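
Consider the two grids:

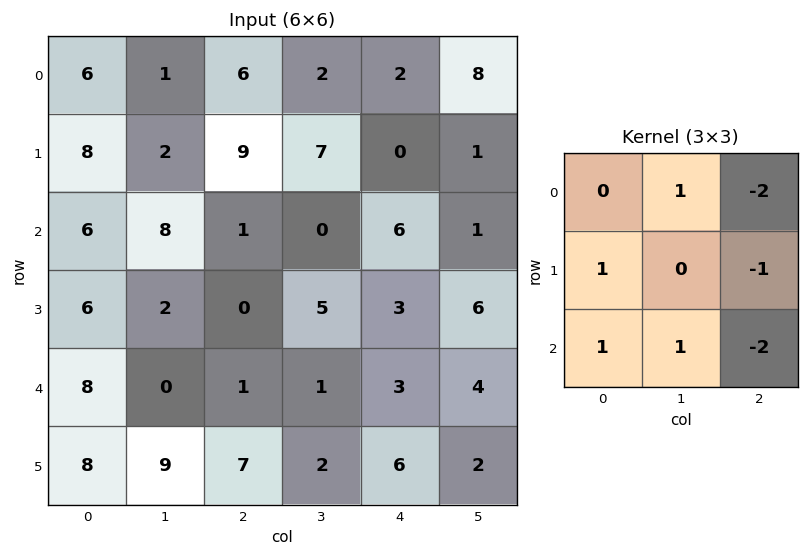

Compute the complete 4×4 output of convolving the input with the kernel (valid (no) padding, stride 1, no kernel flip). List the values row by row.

Output[0,0]: The receptive field on the input at this output position is [6 1 6 / 8 2 9 / 6 8 1]. Elementwise product with the kernel and sum: 1·1 + 6·-2 + 8·1 + 9·-1 + 6·1 + 8·1 + 1·-2.
Output[0,1]: The receptive field on the input at this output position is [1 6 2 / 2 9 7 / 8 1 0]. Elementwise product with the kernel and sum: 6·1 + 2·-2 + 2·1 + 7·-1 + 8·1 + 1·1 + 0·-2.

0 6 -4 -4
-3 -5 1 -7
18 -3 -19 -1
12 1 -6 -8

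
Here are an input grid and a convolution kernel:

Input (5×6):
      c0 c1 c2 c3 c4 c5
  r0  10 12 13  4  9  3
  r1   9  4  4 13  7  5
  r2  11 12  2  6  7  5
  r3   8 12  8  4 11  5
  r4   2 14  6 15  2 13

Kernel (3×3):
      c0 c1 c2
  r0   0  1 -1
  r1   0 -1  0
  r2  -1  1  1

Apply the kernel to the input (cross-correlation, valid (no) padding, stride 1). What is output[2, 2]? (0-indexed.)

6

The receptive field on the input at this output position is [2 6 7 / 8 4 11 / 6 15 2]. Elementwise product with the kernel and sum: 6·1 + 7·-1 + 4·-1 + 6·-1 + 15·1 + 2·1.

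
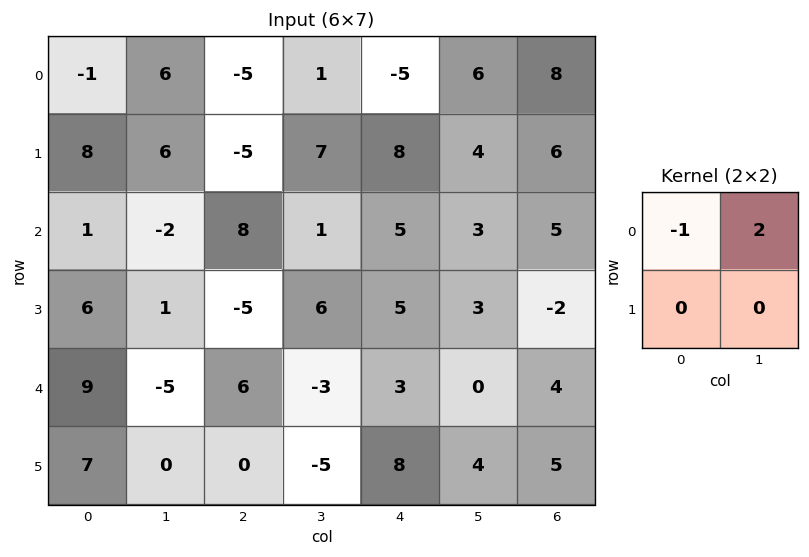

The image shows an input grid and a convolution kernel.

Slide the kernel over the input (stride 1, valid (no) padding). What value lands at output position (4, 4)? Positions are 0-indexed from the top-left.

-3

The receptive field on the input at this output position is [3 0 / 8 4]. Elementwise product with the kernel and sum: 3·-1 + 0·2.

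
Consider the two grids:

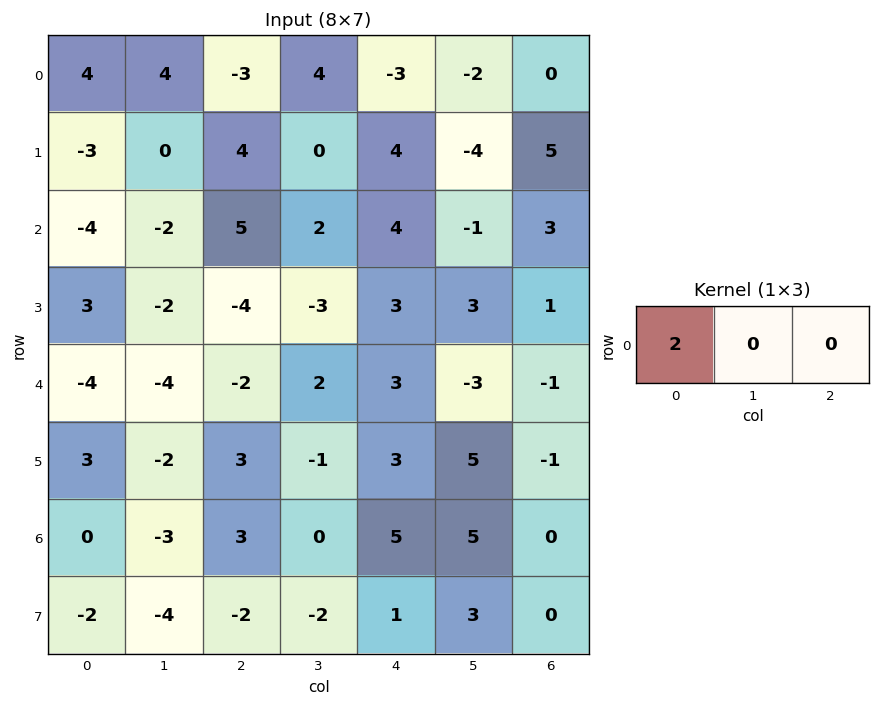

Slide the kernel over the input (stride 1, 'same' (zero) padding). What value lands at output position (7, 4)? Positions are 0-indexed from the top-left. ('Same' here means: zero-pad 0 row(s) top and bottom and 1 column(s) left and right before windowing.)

The receptive field on the zero-padded input at this output position is [-2 1 3]. Elementwise product with the kernel and sum: -2·2.

-4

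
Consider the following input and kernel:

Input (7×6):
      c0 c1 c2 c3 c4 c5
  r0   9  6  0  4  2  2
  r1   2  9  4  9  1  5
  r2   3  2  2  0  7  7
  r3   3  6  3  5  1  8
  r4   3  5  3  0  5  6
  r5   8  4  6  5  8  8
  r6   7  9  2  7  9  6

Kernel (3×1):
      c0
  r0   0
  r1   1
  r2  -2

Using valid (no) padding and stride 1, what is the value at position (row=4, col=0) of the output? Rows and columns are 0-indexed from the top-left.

-6

The receptive field on the input at this output position is [3 / 8 / 7]. Elementwise product with the kernel and sum: 8·1 + 7·-2.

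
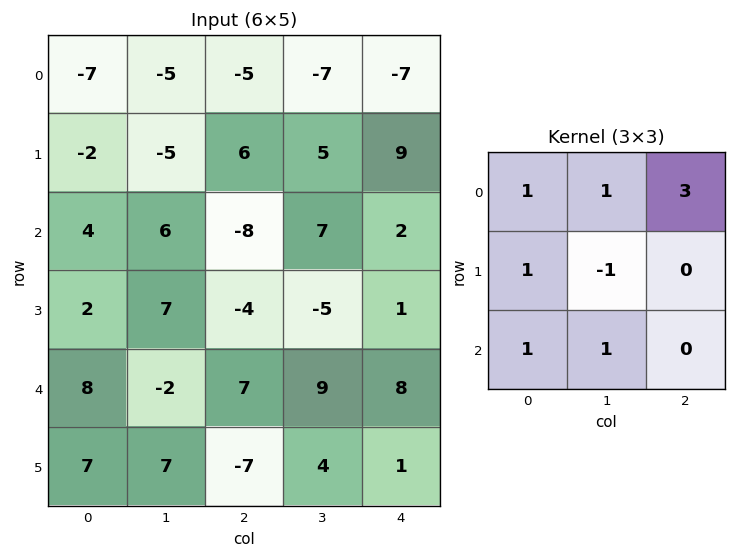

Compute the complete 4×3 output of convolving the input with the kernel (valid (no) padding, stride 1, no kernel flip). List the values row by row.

-14 -44 -33
18 33 14
-13 35 22
21 -21 -11

Output[0,0]: The receptive field on the input at this output position is [-7 -5 -5 / -2 -5 6 / 4 6 -8]. Elementwise product with the kernel and sum: -7·1 + -5·1 + -5·3 + -2·1 + -5·-1 + 4·1 + 6·1.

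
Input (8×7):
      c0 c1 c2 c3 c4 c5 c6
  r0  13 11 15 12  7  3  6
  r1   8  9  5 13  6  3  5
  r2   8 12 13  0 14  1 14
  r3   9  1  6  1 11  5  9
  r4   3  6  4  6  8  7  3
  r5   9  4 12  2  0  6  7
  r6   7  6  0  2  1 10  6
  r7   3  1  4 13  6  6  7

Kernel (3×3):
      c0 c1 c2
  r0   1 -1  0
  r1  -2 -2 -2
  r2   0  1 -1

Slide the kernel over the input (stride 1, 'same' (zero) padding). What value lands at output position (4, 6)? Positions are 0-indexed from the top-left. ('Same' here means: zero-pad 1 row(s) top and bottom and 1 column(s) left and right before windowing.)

-17

The receptive field on the zero-padded input at this output position is [5 9 0 / 7 3 0 / 6 7 0]. Elementwise product with the kernel and sum: 5·1 + 9·-1 + 7·-2 + 3·-2 + 0·-2 + 7·1 + 0·-1.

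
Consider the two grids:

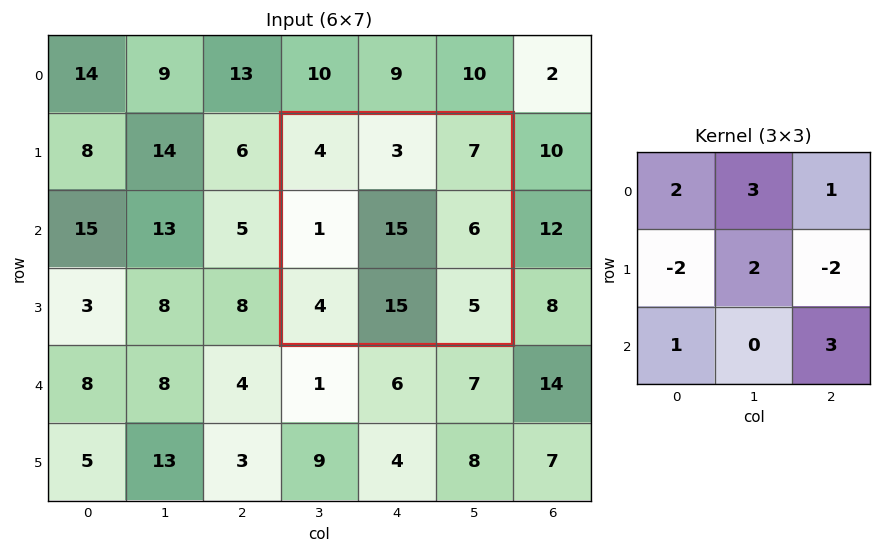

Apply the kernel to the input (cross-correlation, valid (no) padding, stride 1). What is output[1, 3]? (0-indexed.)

59

The receptive field on the input at this output position is [4 3 7 / 1 15 6 / 4 15 5]. Elementwise product with the kernel and sum: 4·2 + 3·3 + 7·1 + 1·-2 + 15·2 + 6·-2 + 4·1 + 5·3.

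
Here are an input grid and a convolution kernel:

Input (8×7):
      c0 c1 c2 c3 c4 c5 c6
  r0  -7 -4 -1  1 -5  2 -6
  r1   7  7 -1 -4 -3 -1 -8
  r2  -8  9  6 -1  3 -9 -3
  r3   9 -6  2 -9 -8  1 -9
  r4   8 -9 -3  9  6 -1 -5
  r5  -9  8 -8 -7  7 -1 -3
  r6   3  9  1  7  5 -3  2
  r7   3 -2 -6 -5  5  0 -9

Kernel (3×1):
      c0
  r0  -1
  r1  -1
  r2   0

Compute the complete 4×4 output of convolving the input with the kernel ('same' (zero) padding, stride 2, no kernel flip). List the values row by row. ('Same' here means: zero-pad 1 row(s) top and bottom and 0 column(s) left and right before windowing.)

7 1 5 6
1 -5 0 11
-17 1 2 14
6 7 -12 1

Output[0,0]: The receptive field on the zero-padded input at this output position is [0 / -7 / 7]. Elementwise product with the kernel and sum: 0·-1 + -7·-1.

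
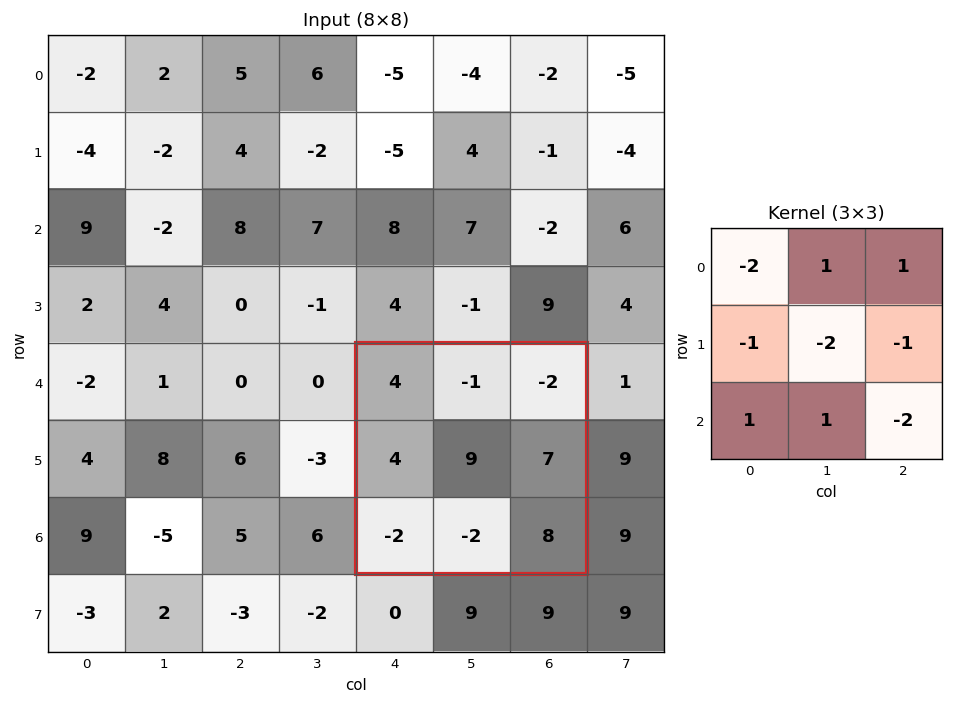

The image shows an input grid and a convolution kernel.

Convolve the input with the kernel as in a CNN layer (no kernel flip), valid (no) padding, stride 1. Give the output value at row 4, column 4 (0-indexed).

The receptive field on the input at this output position is [4 -1 -2 / 4 9 7 / -2 -2 8]. Elementwise product with the kernel and sum: 4·-2 + -1·1 + -2·1 + 4·-1 + 9·-2 + 7·-1 + -2·1 + -2·1 + 8·-2.

-60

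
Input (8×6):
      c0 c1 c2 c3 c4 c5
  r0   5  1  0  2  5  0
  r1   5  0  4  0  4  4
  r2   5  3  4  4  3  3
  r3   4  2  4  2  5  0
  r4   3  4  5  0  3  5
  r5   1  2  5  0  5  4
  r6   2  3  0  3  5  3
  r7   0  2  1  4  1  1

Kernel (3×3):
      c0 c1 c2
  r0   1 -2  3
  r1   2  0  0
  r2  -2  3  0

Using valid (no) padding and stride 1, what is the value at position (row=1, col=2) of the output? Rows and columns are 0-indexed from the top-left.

The receptive field on the input at this output position is [4 0 4 / 4 4 3 / 4 2 5]. Elementwise product with the kernel and sum: 4·1 + 0·-2 + 4·3 + 4·2 + 4·-2 + 2·3.

22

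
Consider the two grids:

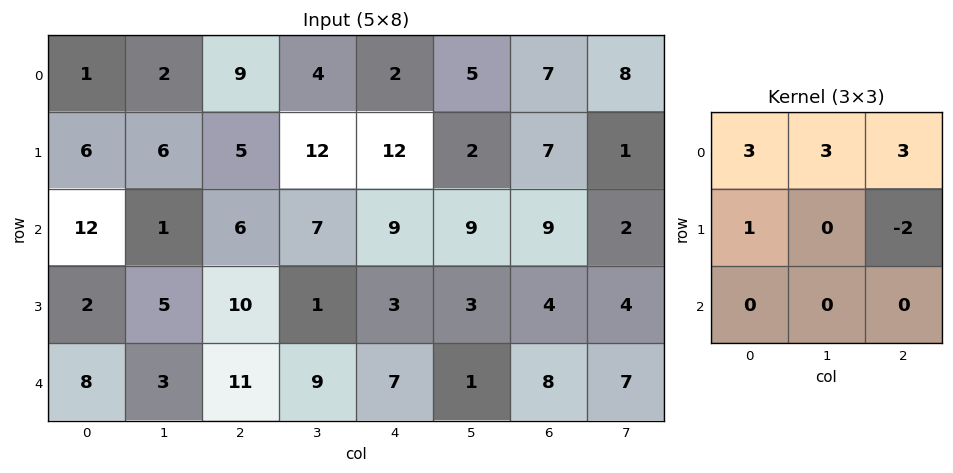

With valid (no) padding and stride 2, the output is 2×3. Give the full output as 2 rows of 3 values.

Output[0,0]: The receptive field on the input at this output position is [1 2 9 / 6 6 5 / 12 1 6]. Elementwise product with the kernel and sum: 1·3 + 2·3 + 9·3 + 6·1 + 5·-2.
Output[0,1]: The receptive field on the input at this output position is [9 4 2 / 5 12 12 / 6 7 9]. Elementwise product with the kernel and sum: 9·3 + 4·3 + 2·3 + 5·1 + 12·-2.

32 26 40
39 70 76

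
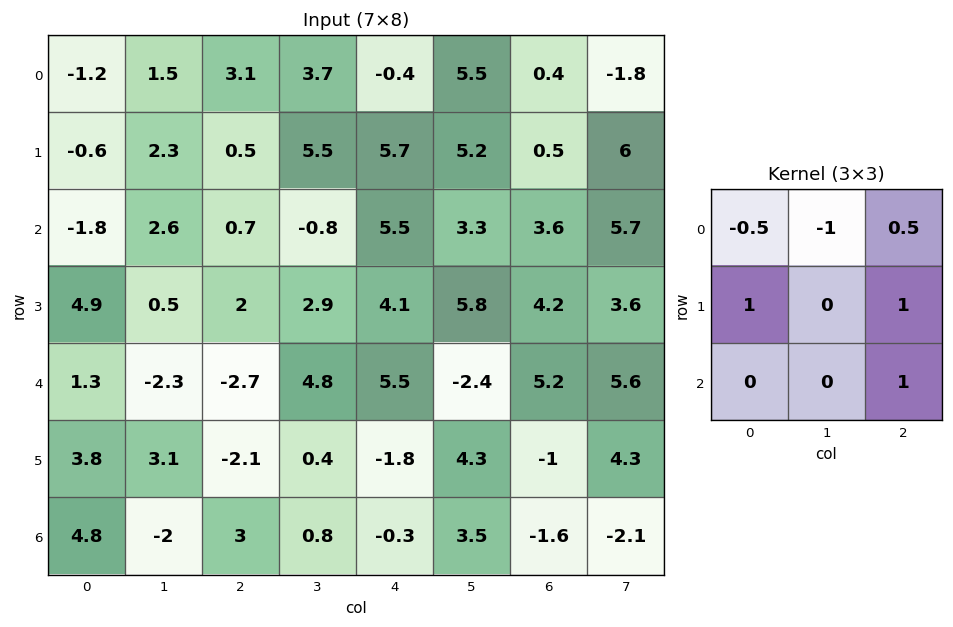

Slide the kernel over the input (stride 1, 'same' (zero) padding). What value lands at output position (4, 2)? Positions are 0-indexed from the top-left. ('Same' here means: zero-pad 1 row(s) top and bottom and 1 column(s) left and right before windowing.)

The receptive field on the zero-padded input at this output position is [0.5 2 2.9 / -2.3 -2.7 4.8 / 3.1 -2.1 0.4]. Elementwise product with the kernel and sum: 0.5·-0.5 + 2·-1 + 2.9·0.5 + -2.3·1 + 4.8·1 + 0.4·1.

2.1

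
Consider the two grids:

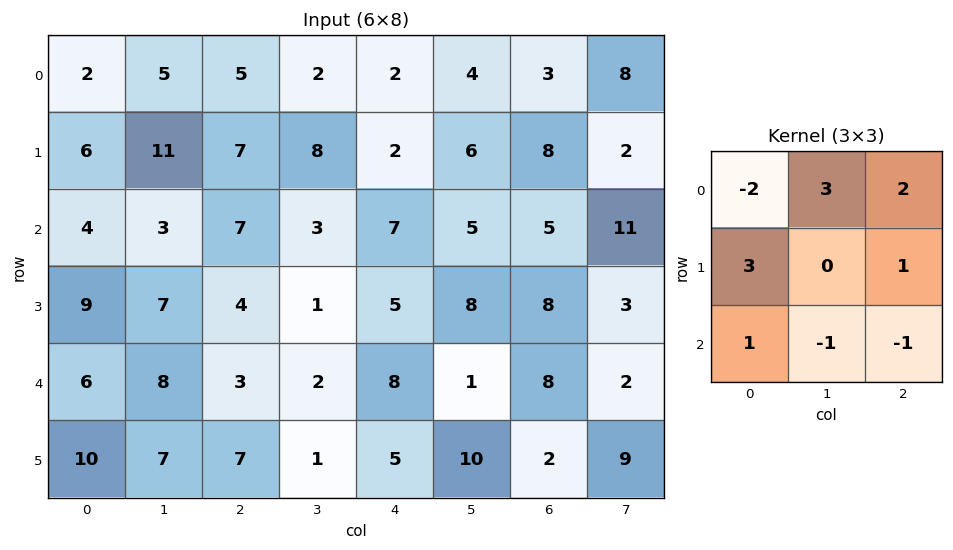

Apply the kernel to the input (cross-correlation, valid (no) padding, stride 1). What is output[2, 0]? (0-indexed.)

41

The receptive field on the input at this output position is [4 3 7 / 9 7 4 / 6 8 3]. Elementwise product with the kernel and sum: 4·-2 + 3·3 + 7·2 + 9·3 + 4·1 + 6·1 + 8·-1 + 3·-1.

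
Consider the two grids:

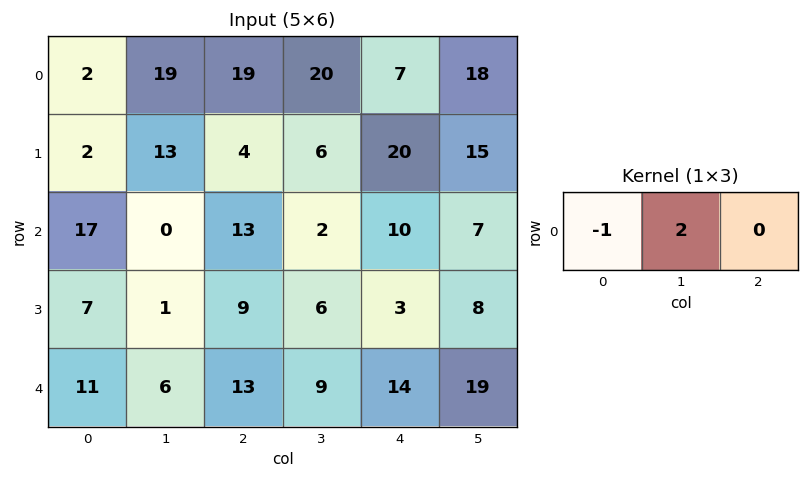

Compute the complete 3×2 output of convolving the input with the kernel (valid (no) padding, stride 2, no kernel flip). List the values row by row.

36 21
-17 -9
1 5

Output[0,0]: The receptive field on the input at this output position is [2 19 19]. Elementwise product with the kernel and sum: 2·-1 + 19·2.
Output[0,1]: The receptive field on the input at this output position is [19 20 7]. Elementwise product with the kernel and sum: 19·-1 + 20·2.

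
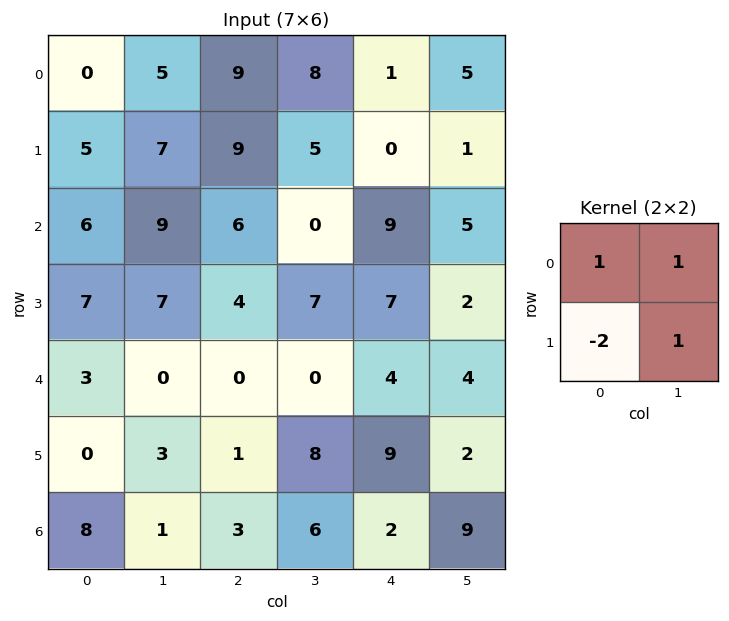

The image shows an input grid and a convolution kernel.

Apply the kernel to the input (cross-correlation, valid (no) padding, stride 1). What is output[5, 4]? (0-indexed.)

16

The receptive field on the input at this output position is [9 2 / 2 9]. Elementwise product with the kernel and sum: 9·1 + 2·1 + 2·-2 + 9·1.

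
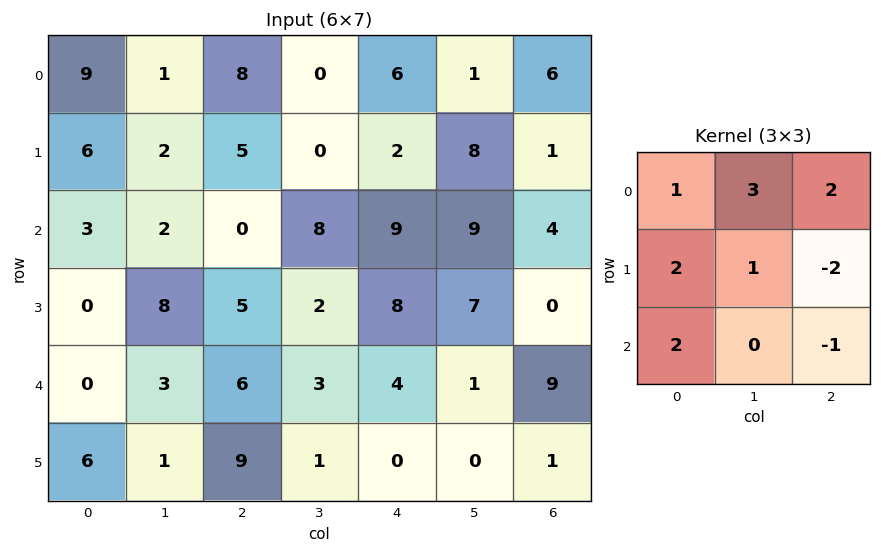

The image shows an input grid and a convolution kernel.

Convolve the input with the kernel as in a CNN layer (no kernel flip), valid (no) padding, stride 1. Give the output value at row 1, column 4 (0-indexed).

63

The receptive field on the input at this output position is [2 8 1 / 9 9 4 / 8 7 0]. Elementwise product with the kernel and sum: 2·1 + 8·3 + 1·2 + 9·2 + 9·1 + 4·-2 + 8·2 + 0·-1.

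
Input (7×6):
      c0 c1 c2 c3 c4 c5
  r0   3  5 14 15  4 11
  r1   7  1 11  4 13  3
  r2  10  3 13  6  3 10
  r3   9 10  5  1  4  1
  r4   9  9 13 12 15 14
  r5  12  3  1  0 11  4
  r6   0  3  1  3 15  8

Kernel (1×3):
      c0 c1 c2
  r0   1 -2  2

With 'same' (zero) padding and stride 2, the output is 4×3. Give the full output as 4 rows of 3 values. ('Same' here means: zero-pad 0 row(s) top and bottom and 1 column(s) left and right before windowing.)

Output[0,0]: The receptive field on the zero-padded input at this output position is [0 3 5]. Elementwise product with the kernel and sum: 0·1 + 3·-2 + 5·2.
Output[0,1]: The receptive field on the zero-padded input at this output position is [5 14 15]. Elementwise product with the kernel and sum: 5·1 + 14·-2 + 15·2.

4 7 29
-14 -11 20
0 7 10
6 7 -11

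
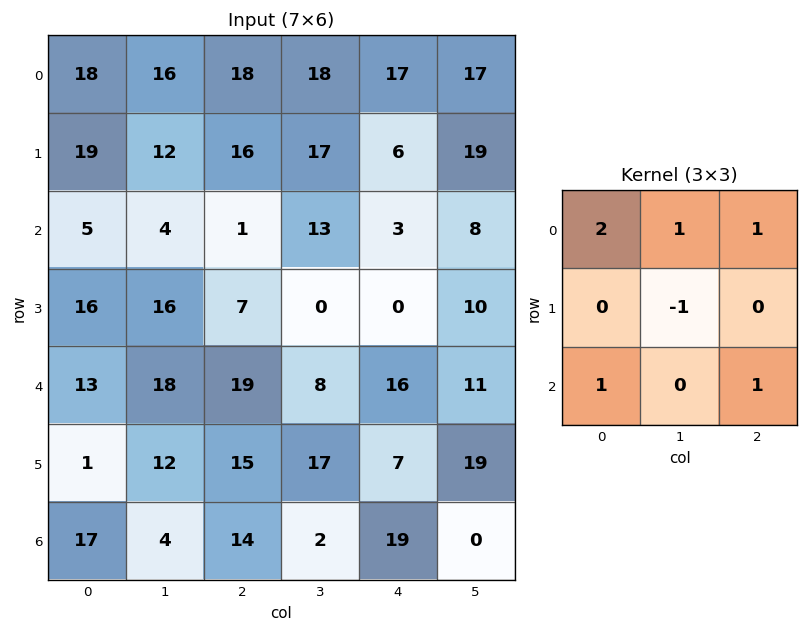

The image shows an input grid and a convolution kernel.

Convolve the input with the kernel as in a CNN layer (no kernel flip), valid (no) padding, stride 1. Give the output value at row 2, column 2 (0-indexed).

The receptive field on the input at this output position is [1 13 3 / 7 0 0 / 19 8 16]. Elementwise product with the kernel and sum: 1·2 + 13·1 + 3·1 + 0·-1 + 19·1 + 16·1.

53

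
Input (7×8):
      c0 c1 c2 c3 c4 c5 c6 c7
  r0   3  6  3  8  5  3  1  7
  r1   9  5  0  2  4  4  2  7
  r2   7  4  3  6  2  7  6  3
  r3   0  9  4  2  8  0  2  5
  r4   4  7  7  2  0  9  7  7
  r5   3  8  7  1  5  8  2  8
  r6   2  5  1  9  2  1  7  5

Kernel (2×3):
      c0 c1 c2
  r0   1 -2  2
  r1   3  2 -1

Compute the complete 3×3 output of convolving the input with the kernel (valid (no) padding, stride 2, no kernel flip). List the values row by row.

Output[0,0]: The receptive field on the input at this output position is [3 6 3 / 9 5 0]. Elementwise product with the kernel and sum: 3·1 + 6·-2 + 3·2 + 9·3 + 5·2 + 0·-1.
Output[0,1]: The receptive field on the input at this output position is [3 8 5 / 0 2 4]. Elementwise product with the kernel and sum: 3·1 + 8·-2 + 5·2 + 0·3 + 2·2 + 4·-1.

34 -3 19
19 3 22
22 21 25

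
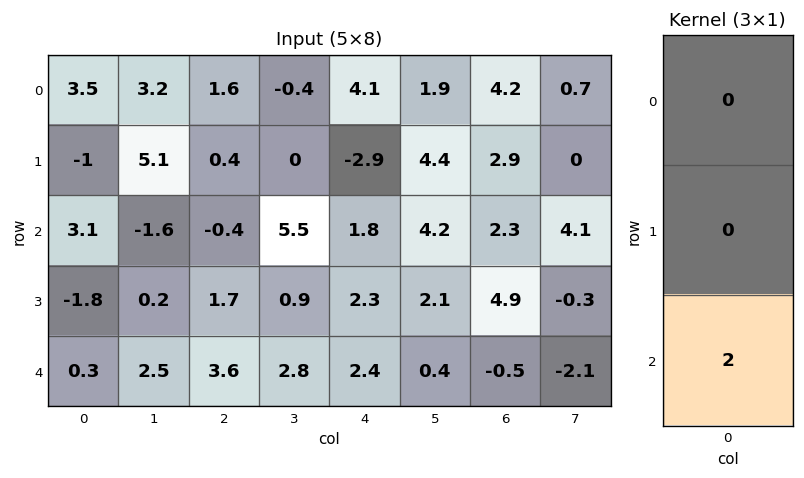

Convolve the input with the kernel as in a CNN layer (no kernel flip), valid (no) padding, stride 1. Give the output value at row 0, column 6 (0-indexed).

4.6

The receptive field on the input at this output position is [4.2 / 2.9 / 2.3]. Elementwise product with the kernel and sum: 2.3·2.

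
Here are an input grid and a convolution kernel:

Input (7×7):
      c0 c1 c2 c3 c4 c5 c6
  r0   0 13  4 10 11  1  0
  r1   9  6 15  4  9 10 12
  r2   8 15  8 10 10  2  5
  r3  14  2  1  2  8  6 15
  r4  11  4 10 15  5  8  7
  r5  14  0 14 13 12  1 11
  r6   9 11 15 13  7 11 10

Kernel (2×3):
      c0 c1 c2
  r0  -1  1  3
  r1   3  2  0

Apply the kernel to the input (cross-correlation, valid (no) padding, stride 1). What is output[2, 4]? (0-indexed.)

The receptive field on the input at this output position is [10 2 5 / 8 6 15]. Elementwise product with the kernel and sum: 10·-1 + 2·1 + 5·3 + 8·3 + 6·2.

43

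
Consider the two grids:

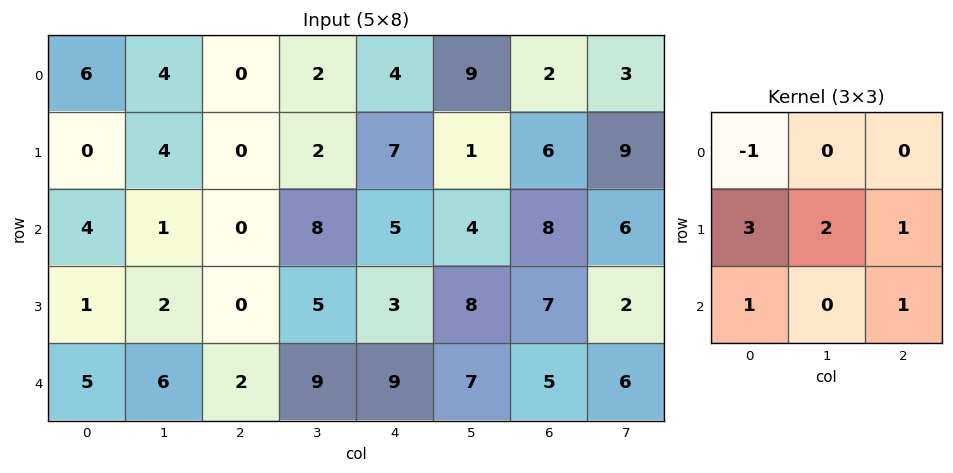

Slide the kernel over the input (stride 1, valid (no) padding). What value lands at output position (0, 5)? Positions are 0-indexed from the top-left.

25

The receptive field on the input at this output position is [9 2 3 / 1 6 9 / 4 8 6]. Elementwise product with the kernel and sum: 9·-1 + 1·3 + 6·2 + 9·1 + 4·1 + 6·1.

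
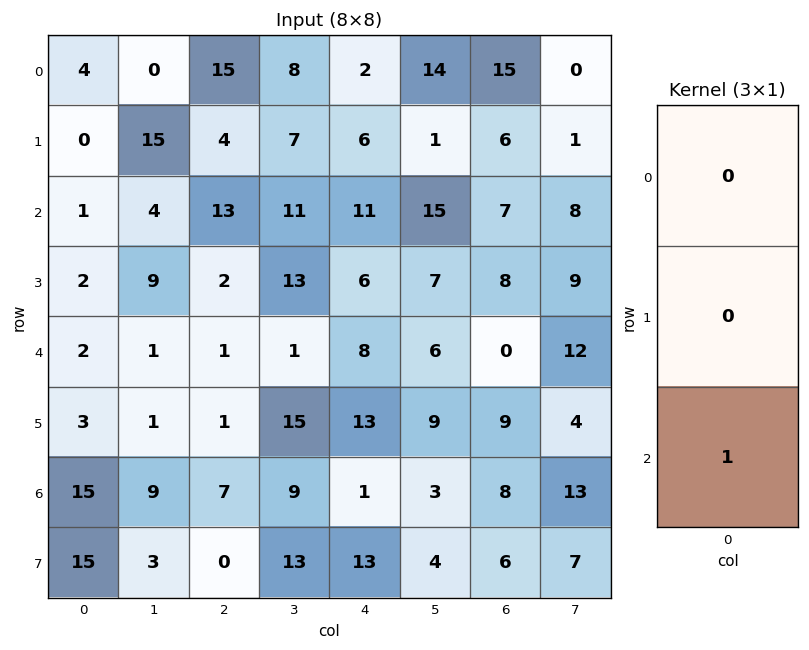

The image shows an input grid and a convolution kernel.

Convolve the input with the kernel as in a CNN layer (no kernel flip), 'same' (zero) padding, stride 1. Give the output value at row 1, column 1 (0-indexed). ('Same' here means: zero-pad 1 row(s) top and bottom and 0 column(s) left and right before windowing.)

4

The receptive field on the zero-padded input at this output position is [0 / 15 / 4]. Elementwise product with the kernel and sum: 4·1.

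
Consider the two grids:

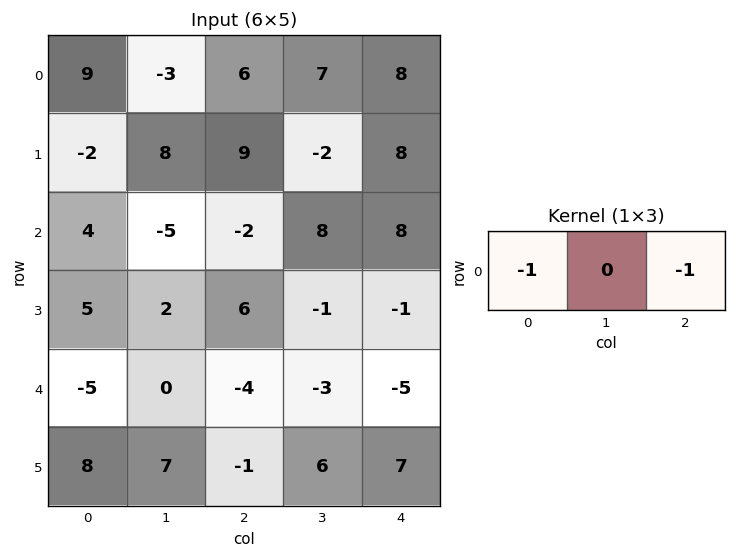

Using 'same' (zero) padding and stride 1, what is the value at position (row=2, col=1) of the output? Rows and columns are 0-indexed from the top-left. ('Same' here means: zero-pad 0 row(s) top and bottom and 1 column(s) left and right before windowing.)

-2

The receptive field on the zero-padded input at this output position is [4 -5 -2]. Elementwise product with the kernel and sum: 4·-1 + -2·-1.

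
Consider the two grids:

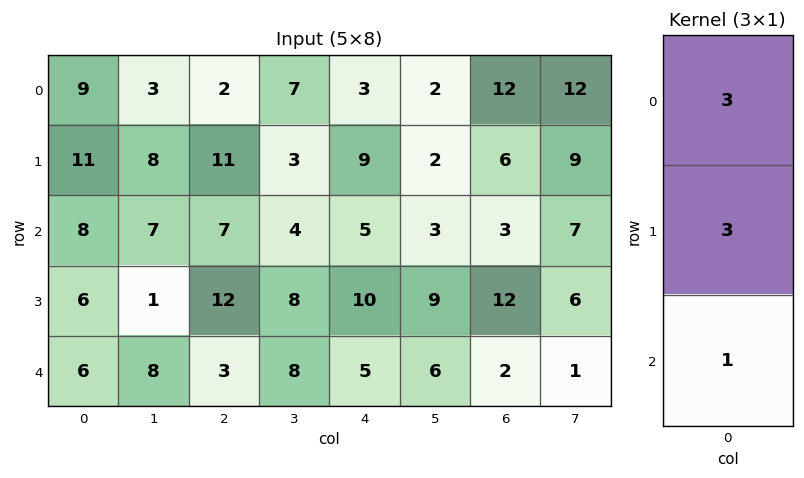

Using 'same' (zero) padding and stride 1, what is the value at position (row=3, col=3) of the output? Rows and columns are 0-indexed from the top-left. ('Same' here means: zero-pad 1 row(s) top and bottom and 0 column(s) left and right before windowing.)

The receptive field on the zero-padded input at this output position is [4 / 8 / 8]. Elementwise product with the kernel and sum: 4·3 + 8·3 + 8·1.

44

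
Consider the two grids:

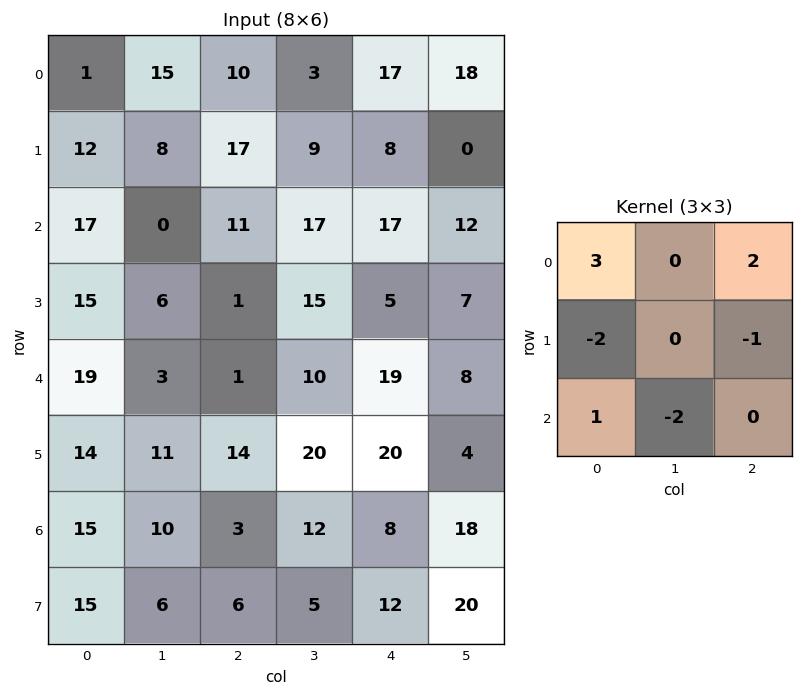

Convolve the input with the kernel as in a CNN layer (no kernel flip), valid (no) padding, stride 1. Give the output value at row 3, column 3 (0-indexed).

11

The receptive field on the input at this output position is [15 5 7 / 10 19 8 / 20 20 4]. Elementwise product with the kernel and sum: 15·3 + 7·2 + 10·-2 + 8·-1 + 20·1 + 20·-2.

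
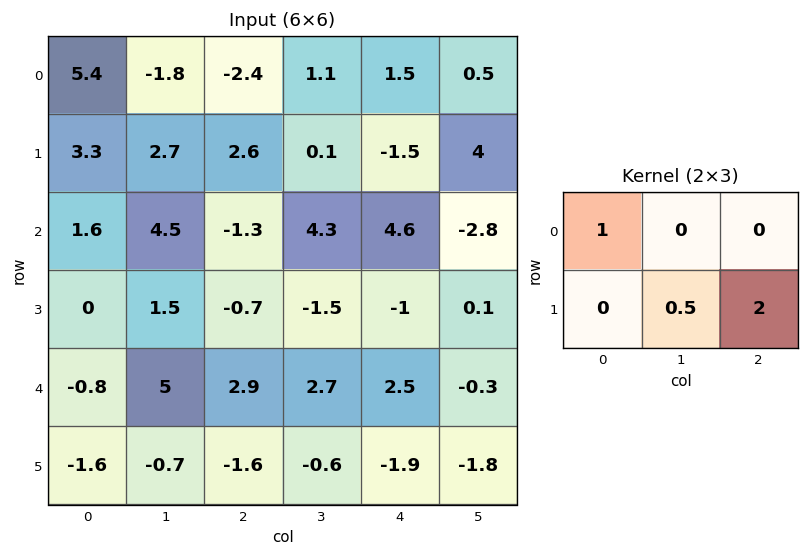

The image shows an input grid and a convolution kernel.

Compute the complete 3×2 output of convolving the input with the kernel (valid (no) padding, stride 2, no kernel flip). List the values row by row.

Output[0,0]: The receptive field on the input at this output position is [5.4 -1.8 -2.4 / 3.3 2.7 2.6]. Elementwise product with the kernel and sum: 5.4·1 + 2.7·0.5 + 2.6·2.

11.95 -5.35
0.95 -4.05
-4.35 -1.2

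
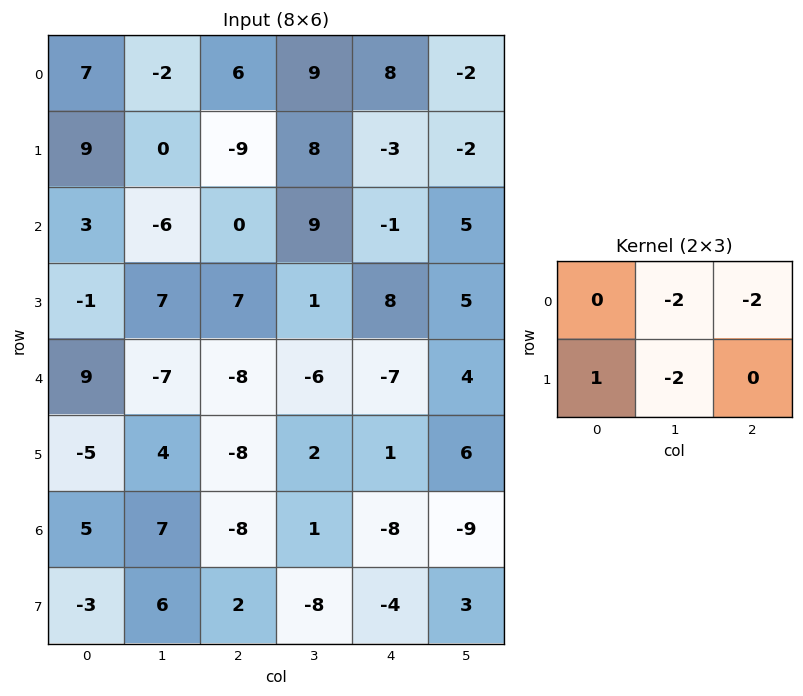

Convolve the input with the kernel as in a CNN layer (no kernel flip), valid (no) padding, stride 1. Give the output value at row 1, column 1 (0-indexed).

-4

The receptive field on the input at this output position is [0 -9 8 / -6 0 9]. Elementwise product with the kernel and sum: -9·-2 + 8·-2 + -6·1 + 0·-2.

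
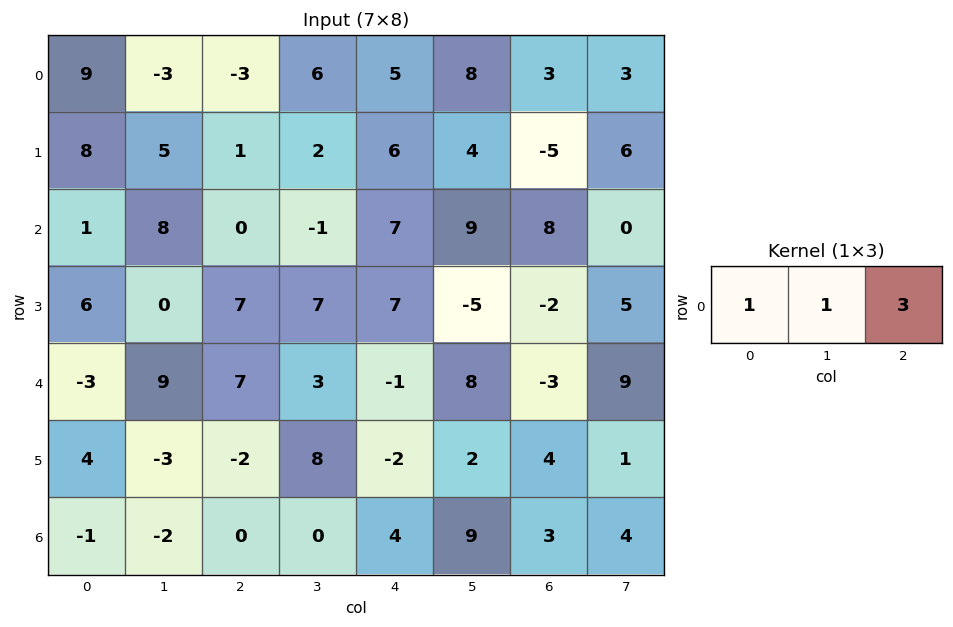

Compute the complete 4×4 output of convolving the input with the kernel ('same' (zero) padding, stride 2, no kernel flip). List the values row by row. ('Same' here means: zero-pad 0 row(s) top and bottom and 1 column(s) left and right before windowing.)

Output[0,0]: The receptive field on the zero-padded input at this output position is [0 9 -3]. Elementwise product with the kernel and sum: 0·1 + 9·1 + -3·3.
Output[0,1]: The receptive field on the zero-padded input at this output position is [-3 -3 6]. Elementwise product with the kernel and sum: -3·1 + -3·1 + 6·3.

0 12 35 20
25 5 33 17
24 25 26 32
-7 -2 31 24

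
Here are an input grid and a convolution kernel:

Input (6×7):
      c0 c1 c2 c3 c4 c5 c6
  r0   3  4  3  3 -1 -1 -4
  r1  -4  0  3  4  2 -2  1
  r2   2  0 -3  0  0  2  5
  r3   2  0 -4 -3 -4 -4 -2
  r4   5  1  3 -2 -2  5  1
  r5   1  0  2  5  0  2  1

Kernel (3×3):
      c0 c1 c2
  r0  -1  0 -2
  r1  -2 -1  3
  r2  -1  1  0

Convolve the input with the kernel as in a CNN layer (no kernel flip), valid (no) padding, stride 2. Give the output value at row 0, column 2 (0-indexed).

12

The receptive field on the input at this output position is [-1 -1 -4 / 2 -2 1 / 0 2 5]. Elementwise product with the kernel and sum: -1·-1 + -4·-2 + 2·-2 + -2·-1 + 1·3 + 0·-1 + 2·1.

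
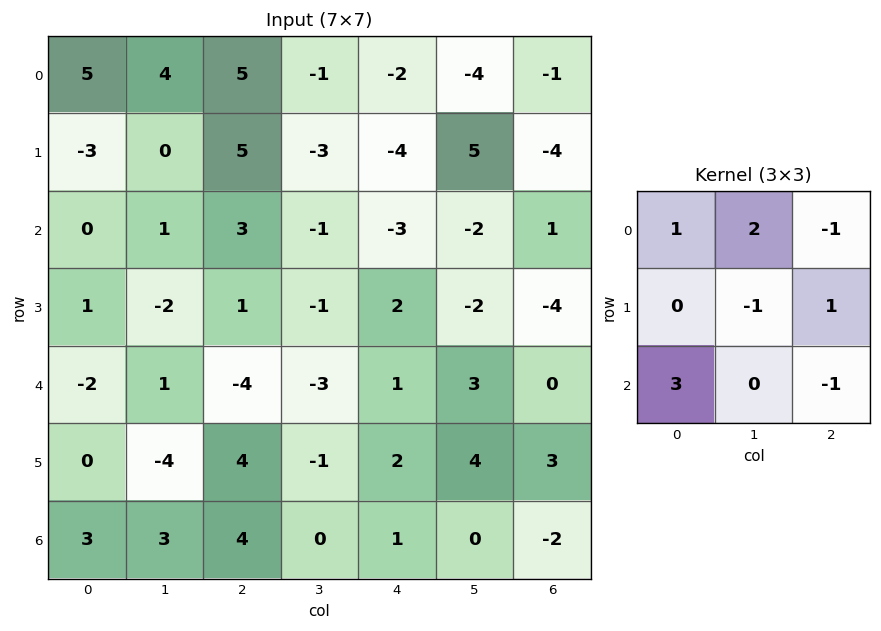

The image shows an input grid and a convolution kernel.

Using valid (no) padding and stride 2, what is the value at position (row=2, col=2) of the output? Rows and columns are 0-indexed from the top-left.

The receptive field on the input at this output position is [1 3 0 / 2 4 3 / 1 0 -2]. Elementwise product with the kernel and sum: 1·1 + 3·2 + 0·-1 + 4·-1 + 3·1 + 1·3 + -2·-1.

11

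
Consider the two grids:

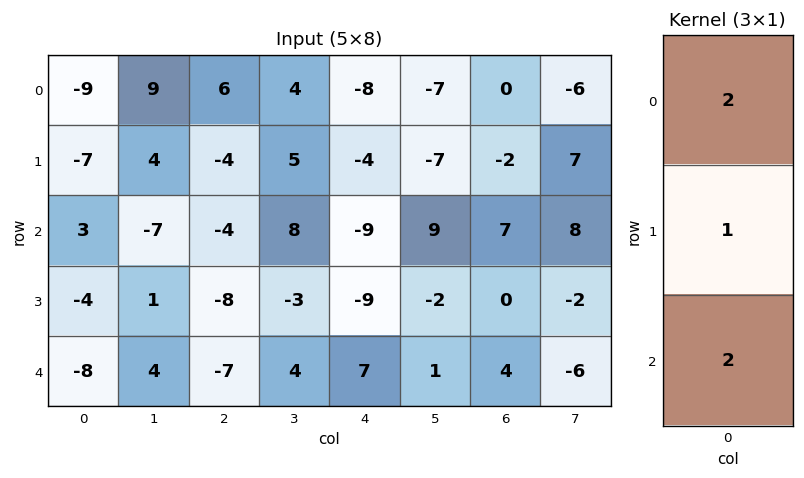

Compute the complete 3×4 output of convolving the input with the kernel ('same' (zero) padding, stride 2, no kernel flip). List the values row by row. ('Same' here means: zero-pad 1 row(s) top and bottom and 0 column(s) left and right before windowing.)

-23 -2 -16 -4
-19 -28 -35 3
-16 -23 -11 4

Output[0,0]: The receptive field on the zero-padded input at this output position is [0 / -9 / -7]. Elementwise product with the kernel and sum: 0·2 + -9·1 + -7·2.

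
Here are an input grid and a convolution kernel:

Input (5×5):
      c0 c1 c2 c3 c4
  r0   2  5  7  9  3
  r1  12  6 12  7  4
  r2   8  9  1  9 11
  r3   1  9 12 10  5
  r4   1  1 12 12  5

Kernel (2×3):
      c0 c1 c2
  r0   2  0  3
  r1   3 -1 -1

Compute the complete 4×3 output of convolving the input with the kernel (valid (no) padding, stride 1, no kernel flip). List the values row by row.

43 36 48
74 50 19
1 50 56
28 27 58

Output[0,0]: The receptive field on the input at this output position is [2 5 7 / 12 6 12]. Elementwise product with the kernel and sum: 2·2 + 7·3 + 12·3 + 6·-1 + 12·-1.
Output[0,1]: The receptive field on the input at this output position is [5 7 9 / 6 12 7]. Elementwise product with the kernel and sum: 5·2 + 9·3 + 6·3 + 12·-1 + 7·-1.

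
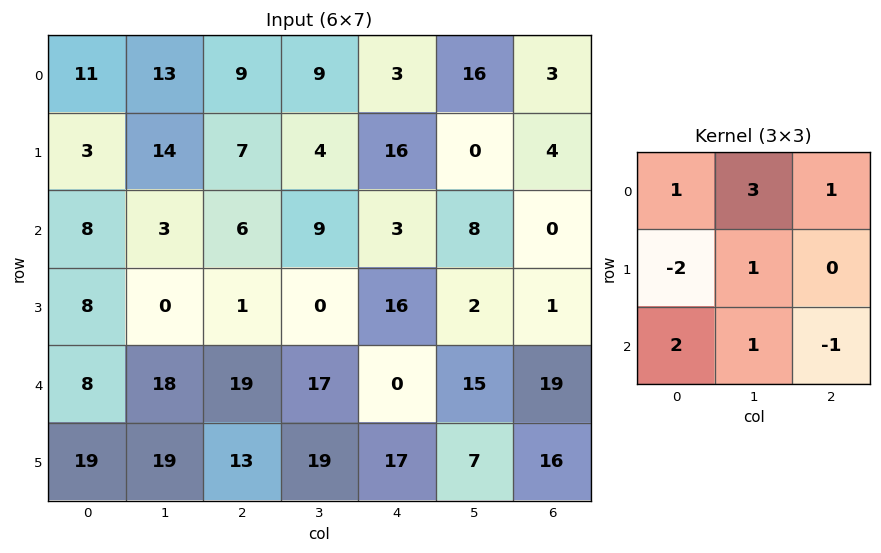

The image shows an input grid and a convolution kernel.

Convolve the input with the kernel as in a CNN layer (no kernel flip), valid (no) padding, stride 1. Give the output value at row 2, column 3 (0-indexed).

The receptive field on the input at this output position is [9 3 8 / 0 16 2 / 17 0 15]. Elementwise product with the kernel and sum: 9·1 + 3·3 + 8·1 + 0·-2 + 16·1 + 17·2 + 0·1 + 15·-1.

61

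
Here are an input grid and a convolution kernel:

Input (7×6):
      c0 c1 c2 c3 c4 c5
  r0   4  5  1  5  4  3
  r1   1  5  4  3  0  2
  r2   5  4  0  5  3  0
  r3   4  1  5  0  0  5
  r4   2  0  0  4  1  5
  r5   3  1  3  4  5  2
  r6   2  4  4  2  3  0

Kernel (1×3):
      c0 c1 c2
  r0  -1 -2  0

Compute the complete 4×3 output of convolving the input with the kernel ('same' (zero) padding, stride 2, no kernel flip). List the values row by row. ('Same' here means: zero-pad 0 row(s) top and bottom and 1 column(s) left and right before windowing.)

-8 -7 -13
-10 -4 -11
-4 0 -6
-4 -12 -8

Output[0,0]: The receptive field on the zero-padded input at this output position is [0 4 5]. Elementwise product with the kernel and sum: 0·-1 + 4·-2.
Output[0,1]: The receptive field on the zero-padded input at this output position is [5 1 5]. Elementwise product with the kernel and sum: 5·-1 + 1·-2.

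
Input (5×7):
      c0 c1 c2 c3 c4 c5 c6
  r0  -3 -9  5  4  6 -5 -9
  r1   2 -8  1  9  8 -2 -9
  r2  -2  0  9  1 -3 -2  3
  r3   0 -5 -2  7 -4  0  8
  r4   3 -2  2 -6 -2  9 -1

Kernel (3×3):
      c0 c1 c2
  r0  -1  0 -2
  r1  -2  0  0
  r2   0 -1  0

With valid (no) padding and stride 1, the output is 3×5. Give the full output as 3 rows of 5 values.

-11 8 -20 -9 -2
5 -8 -42 -3 16
-14 6 7 -9 -4

Output[0,0]: The receptive field on the input at this output position is [-3 -9 5 / 2 -8 1 / -2 0 9]. Elementwise product with the kernel and sum: -3·-1 + 5·-2 + 2·-2 + 0·-1.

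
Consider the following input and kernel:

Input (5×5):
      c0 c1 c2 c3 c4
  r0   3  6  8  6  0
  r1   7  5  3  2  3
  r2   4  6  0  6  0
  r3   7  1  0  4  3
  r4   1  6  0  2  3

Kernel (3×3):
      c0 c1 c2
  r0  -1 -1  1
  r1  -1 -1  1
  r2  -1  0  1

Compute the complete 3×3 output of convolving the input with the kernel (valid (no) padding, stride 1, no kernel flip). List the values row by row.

-14 -14 -16
-26 -3 -5
-19 -1 -4

Output[0,0]: The receptive field on the input at this output position is [3 6 8 / 7 5 3 / 4 6 0]. Elementwise product with the kernel and sum: 3·-1 + 6·-1 + 8·1 + 7·-1 + 5·-1 + 3·1 + 4·-1 + 0·1.
Output[0,1]: The receptive field on the input at this output position is [6 8 6 / 5 3 2 / 6 0 6]. Elementwise product with the kernel and sum: 6·-1 + 8·-1 + 6·1 + 5·-1 + 3·-1 + 2·1 + 6·-1 + 6·1.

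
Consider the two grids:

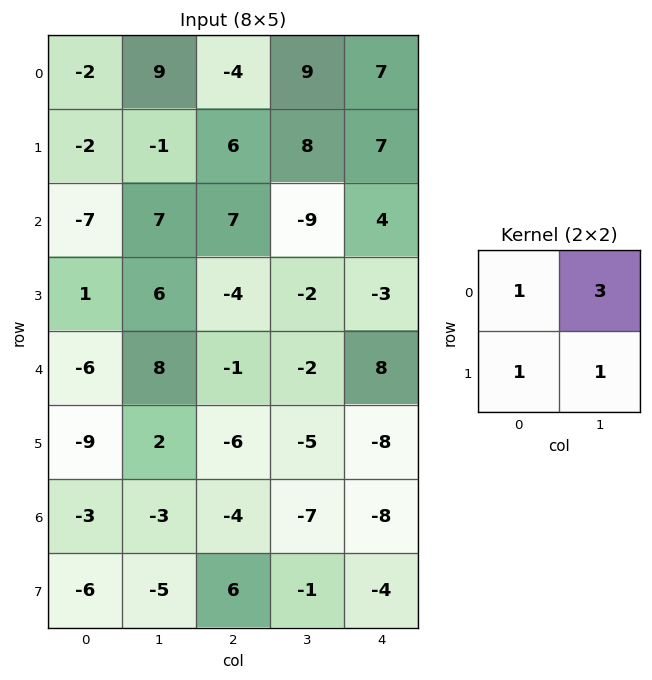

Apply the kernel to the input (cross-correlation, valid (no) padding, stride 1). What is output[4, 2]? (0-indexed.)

-18

The receptive field on the input at this output position is [-1 -2 / -6 -5]. Elementwise product with the kernel and sum: -1·1 + -2·3 + -6·1 + -5·1.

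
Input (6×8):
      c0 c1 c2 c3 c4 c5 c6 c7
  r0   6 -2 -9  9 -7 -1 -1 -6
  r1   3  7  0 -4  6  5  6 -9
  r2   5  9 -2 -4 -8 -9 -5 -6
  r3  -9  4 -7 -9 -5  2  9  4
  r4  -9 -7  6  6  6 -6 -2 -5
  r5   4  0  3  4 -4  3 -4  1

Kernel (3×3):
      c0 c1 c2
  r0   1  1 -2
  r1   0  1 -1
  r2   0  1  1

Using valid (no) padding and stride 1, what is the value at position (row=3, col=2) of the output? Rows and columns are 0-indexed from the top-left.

-6

The receptive field on the input at this output position is [-7 -9 -5 / 6 6 6 / 3 4 -4]. Elementwise product with the kernel and sum: -7·1 + -9·1 + -5·-2 + 6·1 + 6·-1 + 4·1 + -4·1.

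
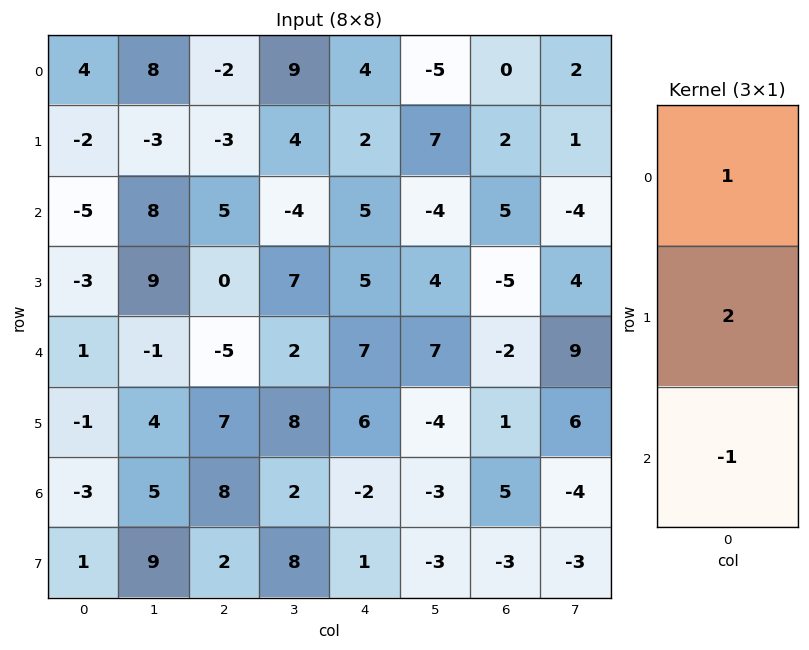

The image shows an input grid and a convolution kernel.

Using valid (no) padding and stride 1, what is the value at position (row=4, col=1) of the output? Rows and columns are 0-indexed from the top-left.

2

The receptive field on the input at this output position is [-1 / 4 / 5]. Elementwise product with the kernel and sum: -1·1 + 4·2 + 5·-1.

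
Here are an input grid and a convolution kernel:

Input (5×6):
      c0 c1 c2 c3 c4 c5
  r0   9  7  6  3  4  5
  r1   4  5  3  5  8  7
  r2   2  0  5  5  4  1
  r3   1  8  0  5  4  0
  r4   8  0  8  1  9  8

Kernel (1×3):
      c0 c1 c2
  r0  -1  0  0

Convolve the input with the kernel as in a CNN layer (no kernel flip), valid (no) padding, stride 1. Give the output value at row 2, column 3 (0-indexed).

The receptive field on the input at this output position is [5 4 1]. Elementwise product with the kernel and sum: 5·-1.

-5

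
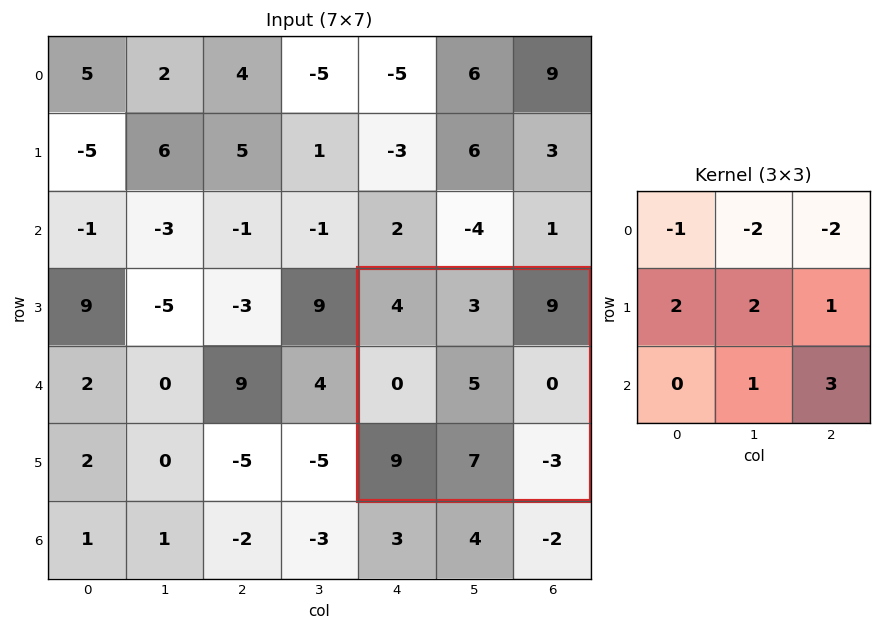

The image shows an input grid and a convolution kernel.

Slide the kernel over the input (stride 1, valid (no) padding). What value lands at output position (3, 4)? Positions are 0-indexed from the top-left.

The receptive field on the input at this output position is [4 3 9 / 0 5 0 / 9 7 -3]. Elementwise product with the kernel and sum: 4·-1 + 3·-2 + 9·-2 + 0·2 + 5·2 + 0·1 + 7·1 + -3·3.

-20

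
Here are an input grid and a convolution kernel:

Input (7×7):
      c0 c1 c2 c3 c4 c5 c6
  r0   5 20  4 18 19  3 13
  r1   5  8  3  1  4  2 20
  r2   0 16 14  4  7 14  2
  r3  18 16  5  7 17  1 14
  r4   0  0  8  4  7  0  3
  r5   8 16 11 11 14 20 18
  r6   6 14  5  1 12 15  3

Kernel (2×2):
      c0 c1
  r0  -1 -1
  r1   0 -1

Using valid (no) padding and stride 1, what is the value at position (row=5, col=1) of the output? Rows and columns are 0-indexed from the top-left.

-32

The receptive field on the input at this output position is [16 11 / 14 5]. Elementwise product with the kernel and sum: 16·-1 + 11·-1 + 5·-1.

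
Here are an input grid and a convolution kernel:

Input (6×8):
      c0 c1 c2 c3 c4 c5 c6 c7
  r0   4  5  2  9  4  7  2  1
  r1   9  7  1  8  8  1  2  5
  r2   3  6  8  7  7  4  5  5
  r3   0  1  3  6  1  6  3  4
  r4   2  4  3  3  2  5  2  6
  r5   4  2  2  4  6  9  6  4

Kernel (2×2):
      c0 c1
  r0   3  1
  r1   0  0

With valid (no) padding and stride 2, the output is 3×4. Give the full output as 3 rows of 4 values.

Output[0,0]: The receptive field on the input at this output position is [4 5 / 9 7]. Elementwise product with the kernel and sum: 4·3 + 5·1.
Output[0,1]: The receptive field on the input at this output position is [2 9 / 1 8]. Elementwise product with the kernel and sum: 2·3 + 9·1.

17 15 19 7
15 31 25 20
10 12 11 12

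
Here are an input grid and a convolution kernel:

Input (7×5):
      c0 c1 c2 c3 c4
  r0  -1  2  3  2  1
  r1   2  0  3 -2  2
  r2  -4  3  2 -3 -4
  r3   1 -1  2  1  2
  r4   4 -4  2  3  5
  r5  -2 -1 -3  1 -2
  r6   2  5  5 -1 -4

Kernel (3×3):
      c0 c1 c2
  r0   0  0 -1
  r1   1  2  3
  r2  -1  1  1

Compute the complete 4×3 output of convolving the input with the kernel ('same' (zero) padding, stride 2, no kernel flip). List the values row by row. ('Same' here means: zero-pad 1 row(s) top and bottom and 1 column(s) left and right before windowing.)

Output[0,0]: The receptive field on the zero-padded input at this output position is [0 0 0 / 0 -1 2 / 0 2 0]. Elementwise product with the kernel and sum: 0·-1 + 0·1 + -1·2 + 2·3 + 0·-1 + 2·1 + 0·1.
Output[0,1]: The receptive field on the zero-padded input at this output position is [0 0 0 / 2 3 2 / 0 3 -2]. Elementwise product with the kernel and sum: 0·-1 + 2·1 + 3·2 + 2·3 + 0·-1 + 3·1 + -2·1.

6 15 8
1 4 -10
-6 7 10
20 11 -9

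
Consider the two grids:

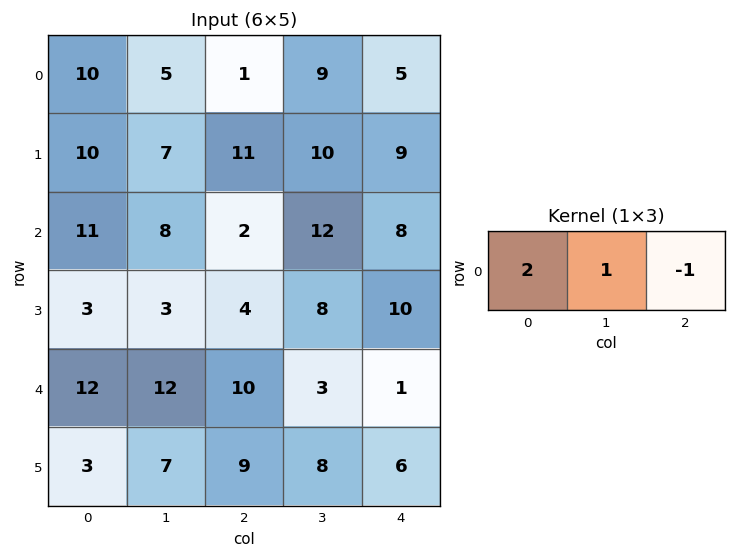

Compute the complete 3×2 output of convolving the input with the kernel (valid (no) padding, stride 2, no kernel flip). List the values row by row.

24 6
28 8
26 22

Output[0,0]: The receptive field on the input at this output position is [10 5 1]. Elementwise product with the kernel and sum: 10·2 + 5·1 + 1·-1.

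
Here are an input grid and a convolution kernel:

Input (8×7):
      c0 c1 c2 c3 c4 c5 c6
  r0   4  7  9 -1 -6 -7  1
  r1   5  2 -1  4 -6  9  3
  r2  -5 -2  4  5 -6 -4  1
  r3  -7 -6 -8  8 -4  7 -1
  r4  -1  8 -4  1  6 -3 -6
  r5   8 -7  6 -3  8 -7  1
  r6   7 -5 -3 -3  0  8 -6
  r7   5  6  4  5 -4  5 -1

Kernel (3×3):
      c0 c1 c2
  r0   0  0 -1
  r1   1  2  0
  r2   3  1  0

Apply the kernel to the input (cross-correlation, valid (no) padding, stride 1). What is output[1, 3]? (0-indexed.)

4

The receptive field on the input at this output position is [4 -6 9 / 5 -6 -4 / 8 -4 7]. Elementwise product with the kernel and sum: 9·-1 + 5·1 + -6·2 + 8·3 + -4·1.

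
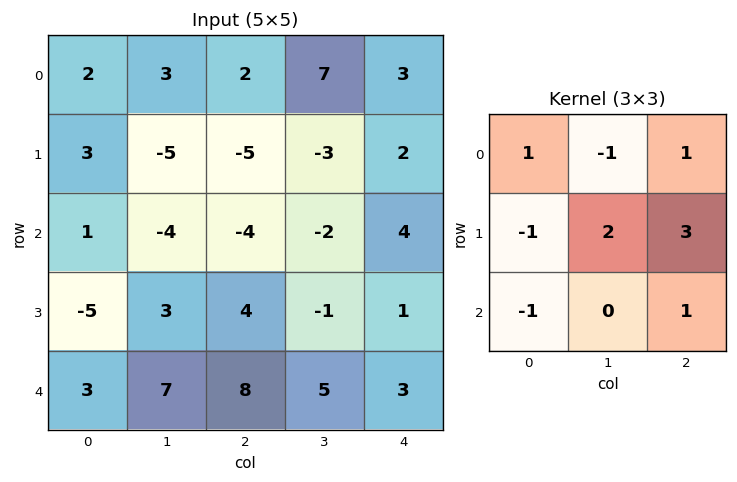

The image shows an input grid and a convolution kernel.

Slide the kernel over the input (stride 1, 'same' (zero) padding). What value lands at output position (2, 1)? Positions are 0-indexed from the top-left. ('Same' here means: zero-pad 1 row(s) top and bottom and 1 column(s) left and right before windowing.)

-9

The receptive field on the zero-padded input at this output position is [3 -5 -5 / 1 -4 -4 / -5 3 4]. Elementwise product with the kernel and sum: 3·1 + -5·-1 + -5·1 + 1·-1 + -4·2 + -4·3 + -5·-1 + 4·1.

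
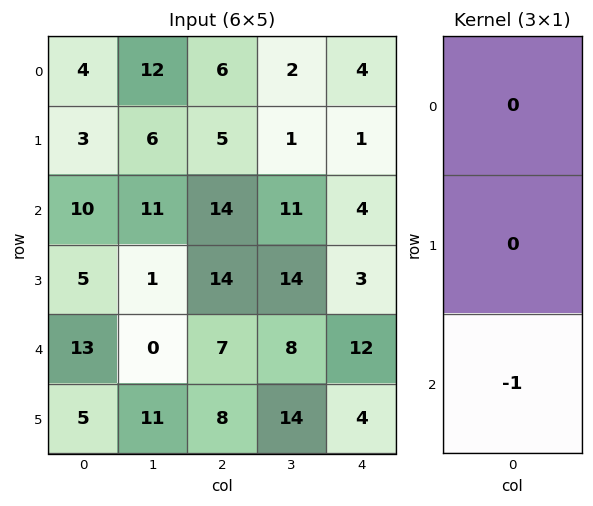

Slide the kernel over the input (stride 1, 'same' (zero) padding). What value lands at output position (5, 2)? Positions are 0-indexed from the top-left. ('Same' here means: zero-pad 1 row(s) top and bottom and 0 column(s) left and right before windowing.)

The receptive field on the zero-padded input at this output position is [7 / 8 / 0]. Elementwise product with the kernel and sum: 0·-1.

0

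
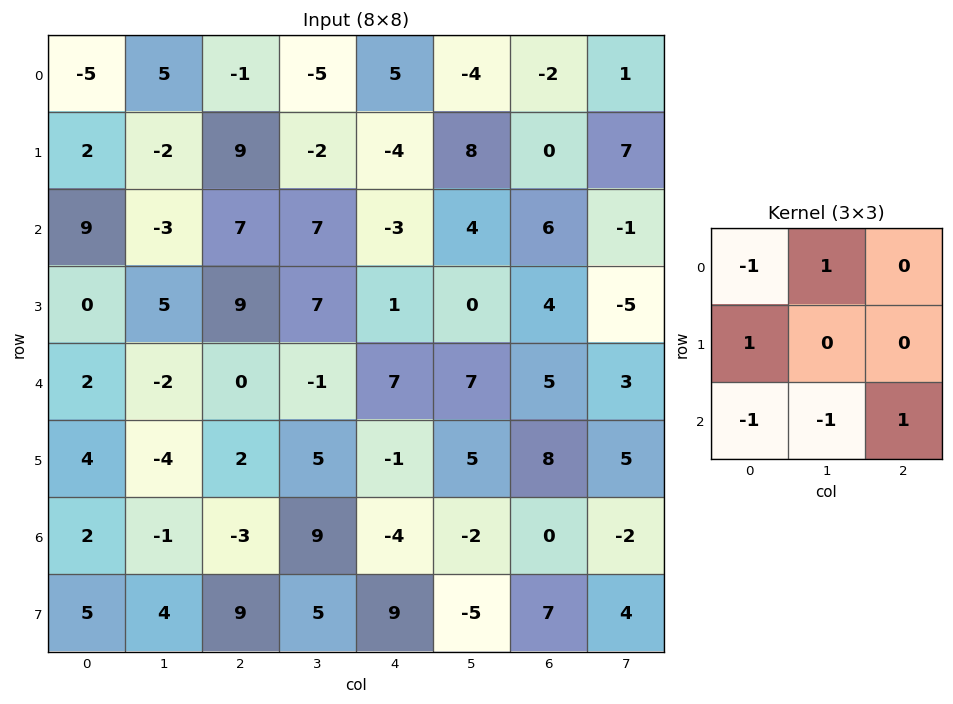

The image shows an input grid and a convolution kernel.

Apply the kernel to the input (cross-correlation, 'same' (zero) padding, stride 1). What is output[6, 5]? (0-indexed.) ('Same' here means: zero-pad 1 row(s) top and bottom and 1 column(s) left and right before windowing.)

5

The receptive field on the zero-padded input at this output position is [-1 5 8 / -4 -2 0 / 9 -5 7]. Elementwise product with the kernel and sum: -1·-1 + 5·1 + -4·1 + 9·-1 + -5·-1 + 7·1.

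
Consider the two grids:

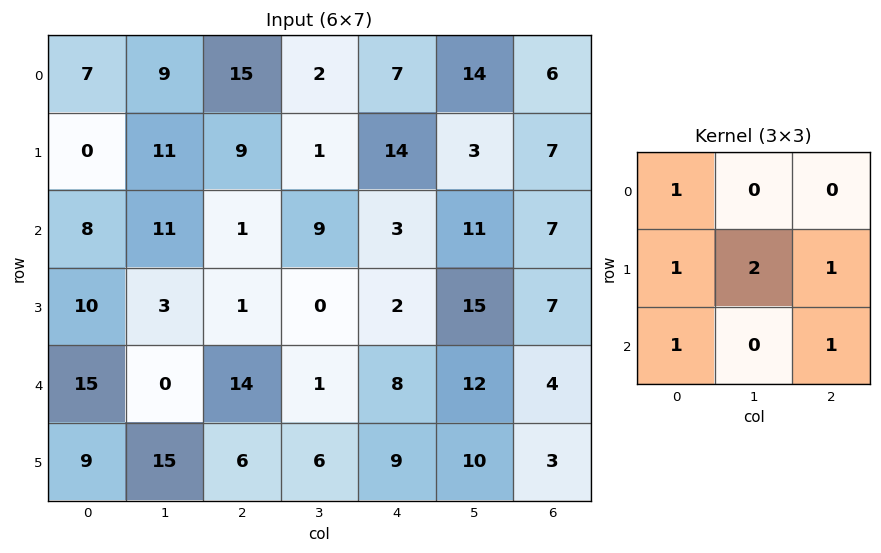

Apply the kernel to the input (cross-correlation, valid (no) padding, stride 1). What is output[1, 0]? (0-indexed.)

42

The receptive field on the input at this output position is [0 11 9 / 8 11 1 / 10 3 1]. Elementwise product with the kernel and sum: 0·1 + 8·1 + 11·2 + 1·1 + 10·1 + 1·1.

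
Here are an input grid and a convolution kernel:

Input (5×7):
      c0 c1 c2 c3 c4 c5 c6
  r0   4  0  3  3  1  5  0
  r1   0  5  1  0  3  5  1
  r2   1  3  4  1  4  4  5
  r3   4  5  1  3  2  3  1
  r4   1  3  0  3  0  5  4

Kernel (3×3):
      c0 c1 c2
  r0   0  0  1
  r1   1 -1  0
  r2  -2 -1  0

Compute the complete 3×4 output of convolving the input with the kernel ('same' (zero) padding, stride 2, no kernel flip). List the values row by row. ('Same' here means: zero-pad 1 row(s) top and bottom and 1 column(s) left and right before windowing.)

-4 -14 -1 -6
0 -12 -6 -8
4 6 6 1

Output[0,0]: The receptive field on the zero-padded input at this output position is [0 0 0 / 0 4 0 / 0 0 5]. Elementwise product with the kernel and sum: 0·1 + 0·1 + 4·-1 + 0·-2 + 0·-1.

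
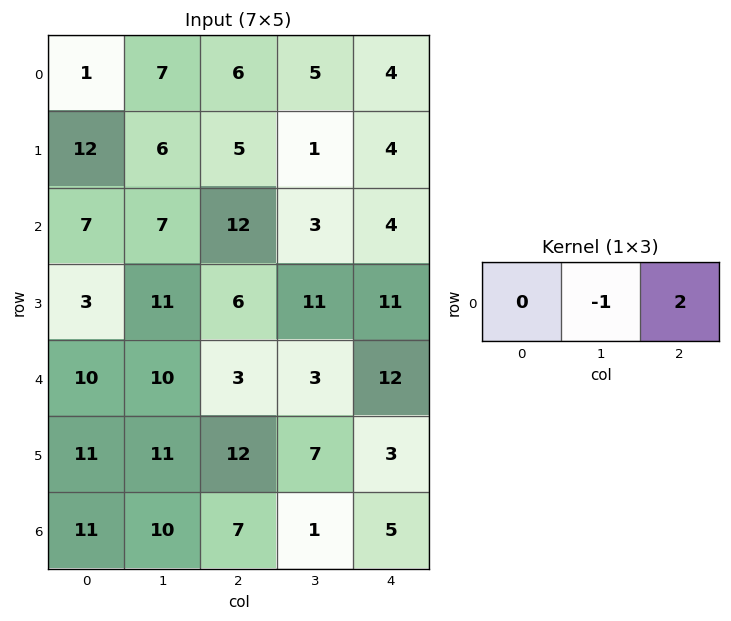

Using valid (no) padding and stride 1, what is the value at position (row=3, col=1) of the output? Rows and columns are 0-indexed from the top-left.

The receptive field on the input at this output position is [11 6 11]. Elementwise product with the kernel and sum: 6·-1 + 11·2.

16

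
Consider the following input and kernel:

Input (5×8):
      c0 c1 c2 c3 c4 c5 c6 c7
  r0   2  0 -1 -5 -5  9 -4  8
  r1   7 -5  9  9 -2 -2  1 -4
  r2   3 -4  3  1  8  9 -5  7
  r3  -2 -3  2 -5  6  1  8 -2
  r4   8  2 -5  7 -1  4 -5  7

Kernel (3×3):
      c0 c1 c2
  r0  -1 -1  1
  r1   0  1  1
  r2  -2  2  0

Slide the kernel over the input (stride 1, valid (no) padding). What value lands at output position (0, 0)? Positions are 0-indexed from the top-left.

The receptive field on the input at this output position is [2 0 -1 / 7 -5 9 / 3 -4 3]. Elementwise product with the kernel and sum: 2·-1 + 0·-1 + -1·1 + -5·1 + 9·1 + 3·-2 + -4·2.

-13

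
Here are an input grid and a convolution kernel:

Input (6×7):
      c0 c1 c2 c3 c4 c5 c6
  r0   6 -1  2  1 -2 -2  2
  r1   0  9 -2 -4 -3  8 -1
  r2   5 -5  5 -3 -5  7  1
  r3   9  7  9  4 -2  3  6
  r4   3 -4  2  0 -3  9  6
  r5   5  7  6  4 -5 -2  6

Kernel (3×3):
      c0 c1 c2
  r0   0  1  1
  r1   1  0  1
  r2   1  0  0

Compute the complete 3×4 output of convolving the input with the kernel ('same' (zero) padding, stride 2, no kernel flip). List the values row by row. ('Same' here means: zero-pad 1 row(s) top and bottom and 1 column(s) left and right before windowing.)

-1 9 -5 6
4 -7 13 9
12 16 14 13

Output[0,0]: The receptive field on the zero-padded input at this output position is [0 0 0 / 0 6 -1 / 0 0 9]. Elementwise product with the kernel and sum: 0·1 + 0·1 + 0·1 + -1·1 + 0·1.
Output[0,1]: The receptive field on the zero-padded input at this output position is [0 0 0 / -1 2 1 / 9 -2 -4]. Elementwise product with the kernel and sum: 0·1 + 0·1 + -1·1 + 1·1 + 9·1.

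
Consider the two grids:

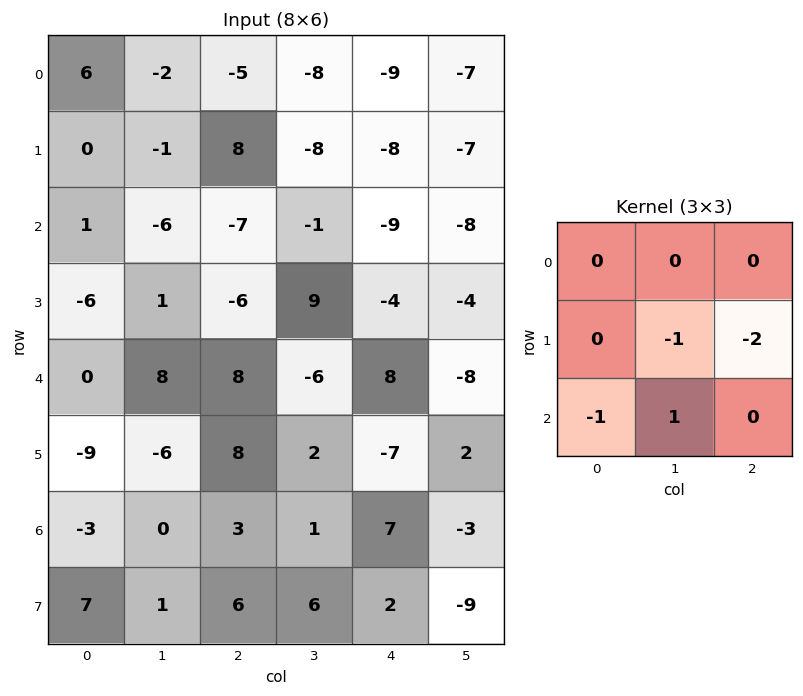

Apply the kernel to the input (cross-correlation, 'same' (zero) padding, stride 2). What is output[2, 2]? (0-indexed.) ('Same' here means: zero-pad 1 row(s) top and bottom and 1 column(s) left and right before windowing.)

The receptive field on the zero-padded input at this output position is [9 -4 -4 / -6 8 -8 / 2 -7 2]. Elementwise product with the kernel and sum: 8·-1 + -8·-2 + 2·-1 + -7·1.

-1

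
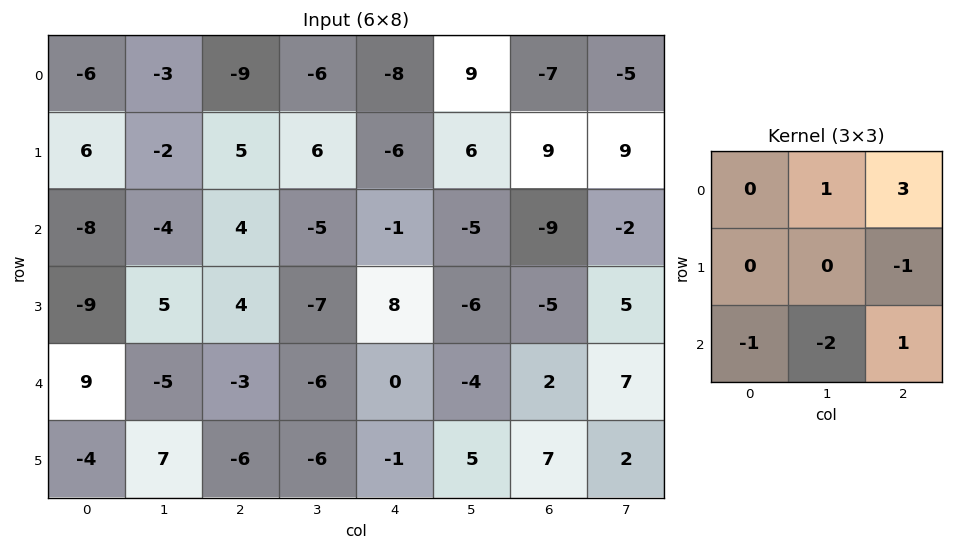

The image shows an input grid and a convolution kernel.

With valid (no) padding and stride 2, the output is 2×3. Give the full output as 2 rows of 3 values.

Output[0,0]: The receptive field on the input at this output position is [-6 -3 -9 / 6 -2 5 / -8 -4 4]. Elementwise product with the kernel and sum: -3·1 + -9·3 + 5·-1 + -8·-1 + -4·-2 + 4·1.

-15 -19 -19
2 -1 -17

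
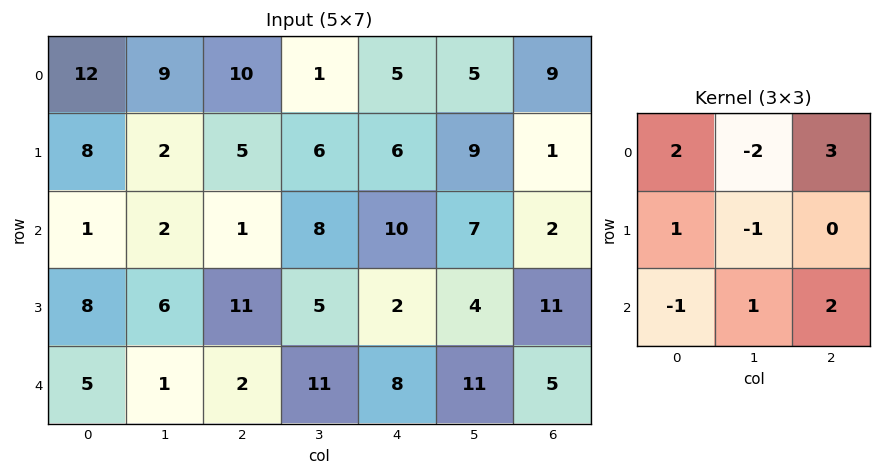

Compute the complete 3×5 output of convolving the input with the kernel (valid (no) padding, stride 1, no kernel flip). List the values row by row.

Output[0,0]: The receptive field on the input at this output position is [12 9 10 / 8 2 5 / 1 2 1]. Elementwise product with the kernel and sum: 12·2 + 9·-2 + 10·3 + 8·1 + 2·-1 + 1·-1 + 2·1 + 1·2.
Output[0,1]: The receptive field on the input at this output position is [9 10 1 / 2 5 6 / 2 1 8]. Elementwise product with the kernel and sum: 9·2 + 10·-2 + 1·3 + 2·1 + 5·-1 + 2·-1 + 1·1 + 8·2.

45 13 59 23 25
46 28 7 30 24
3 44 47 39 23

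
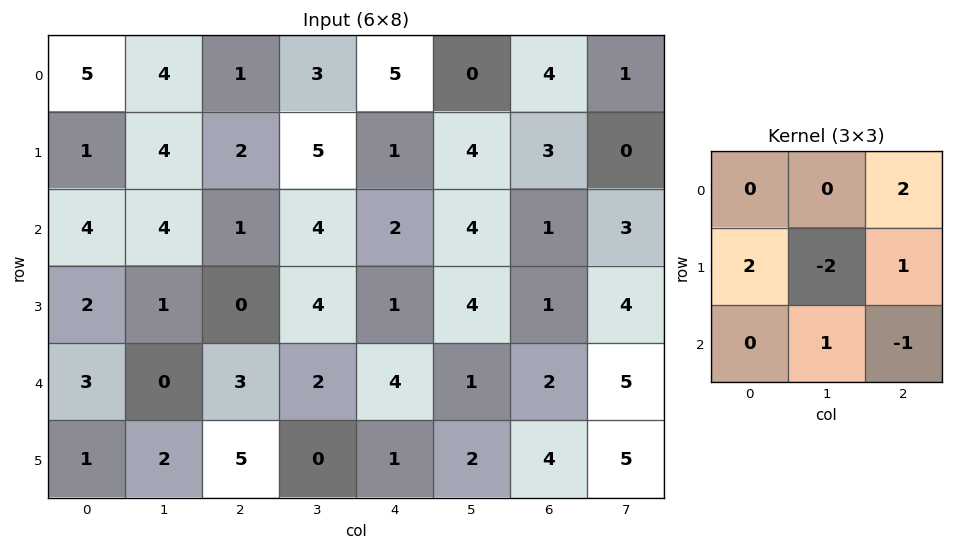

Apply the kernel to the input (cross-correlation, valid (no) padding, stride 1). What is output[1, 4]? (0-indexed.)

6

The receptive field on the input at this output position is [1 4 3 / 2 4 1 / 1 4 1]. Elementwise product with the kernel and sum: 3·2 + 2·2 + 4·-2 + 1·1 + 4·1 + 1·-1.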